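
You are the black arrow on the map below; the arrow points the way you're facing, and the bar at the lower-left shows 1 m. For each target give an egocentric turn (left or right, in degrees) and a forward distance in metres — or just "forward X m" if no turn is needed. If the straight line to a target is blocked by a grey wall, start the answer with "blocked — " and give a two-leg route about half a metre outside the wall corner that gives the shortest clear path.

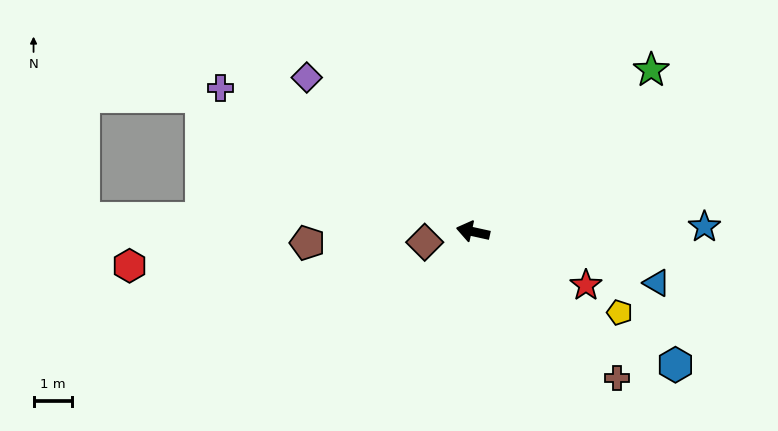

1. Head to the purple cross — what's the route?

turn right 17°, forward 7.6 m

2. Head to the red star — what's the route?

turn left 167°, forward 3.3 m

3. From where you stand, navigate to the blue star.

turn right 166°, forward 6.1 m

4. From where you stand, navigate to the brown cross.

turn left 147°, forward 5.4 m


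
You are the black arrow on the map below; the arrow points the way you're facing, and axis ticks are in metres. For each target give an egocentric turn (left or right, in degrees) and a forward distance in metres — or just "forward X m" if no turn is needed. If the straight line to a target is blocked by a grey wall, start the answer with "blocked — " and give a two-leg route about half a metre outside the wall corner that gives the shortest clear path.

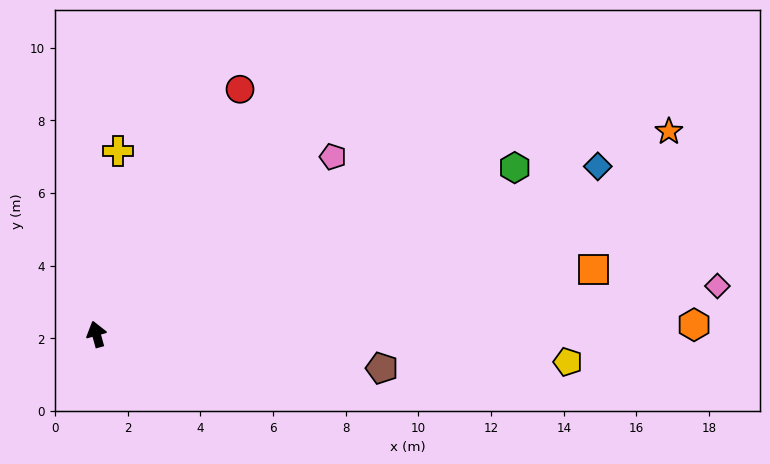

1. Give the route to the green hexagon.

turn right 84°, forward 12.4 m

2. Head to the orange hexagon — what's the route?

turn right 105°, forward 16.5 m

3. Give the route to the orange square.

turn right 98°, forward 13.8 m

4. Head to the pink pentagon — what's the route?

turn right 69°, forward 8.1 m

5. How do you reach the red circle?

turn right 46°, forward 7.8 m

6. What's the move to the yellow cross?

turn right 22°, forward 5.1 m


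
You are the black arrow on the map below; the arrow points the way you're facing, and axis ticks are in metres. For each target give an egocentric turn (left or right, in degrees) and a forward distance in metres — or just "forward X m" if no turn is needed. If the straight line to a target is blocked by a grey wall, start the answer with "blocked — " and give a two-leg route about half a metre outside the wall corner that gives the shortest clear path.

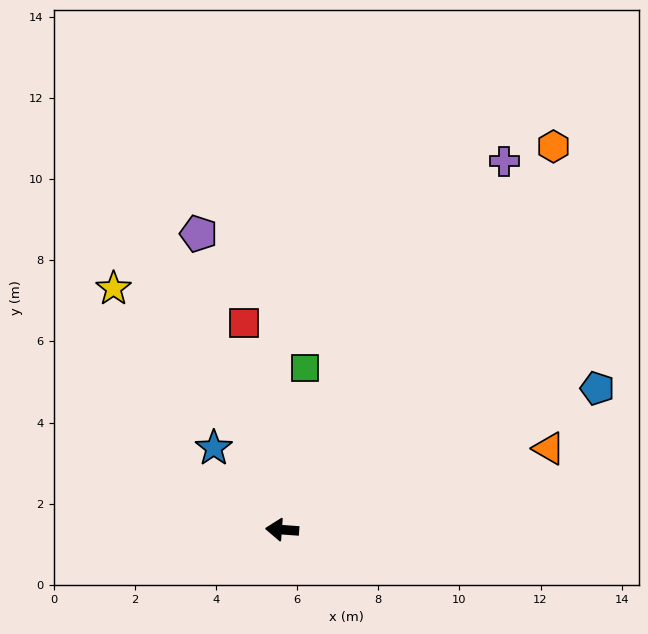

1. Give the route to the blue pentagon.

turn right 152°, forward 8.5 m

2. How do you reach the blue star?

turn right 46°, forward 2.6 m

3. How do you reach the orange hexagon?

turn right 121°, forward 11.6 m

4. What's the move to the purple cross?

turn right 117°, forward 10.6 m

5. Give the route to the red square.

turn right 75°, forward 5.2 m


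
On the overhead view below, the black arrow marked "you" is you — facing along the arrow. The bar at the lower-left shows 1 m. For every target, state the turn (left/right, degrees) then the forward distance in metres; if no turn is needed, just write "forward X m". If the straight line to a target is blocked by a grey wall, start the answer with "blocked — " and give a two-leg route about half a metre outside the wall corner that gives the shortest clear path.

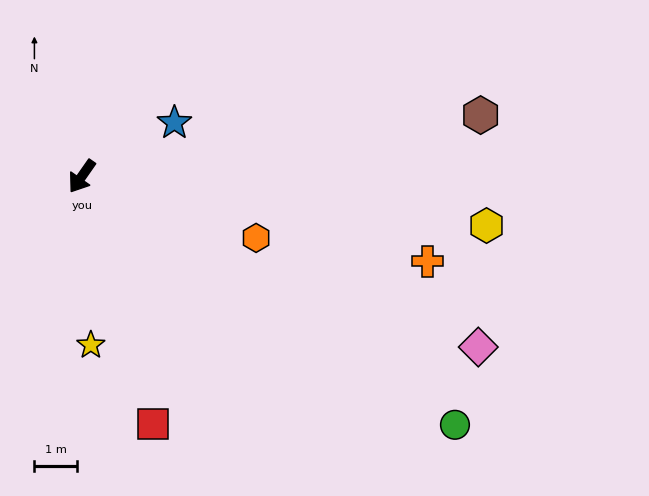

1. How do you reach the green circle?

turn left 91°, forward 10.6 m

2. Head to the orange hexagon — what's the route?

turn left 105°, forward 4.4 m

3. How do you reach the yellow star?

turn left 38°, forward 4.0 m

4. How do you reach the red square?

turn left 51°, forward 6.1 m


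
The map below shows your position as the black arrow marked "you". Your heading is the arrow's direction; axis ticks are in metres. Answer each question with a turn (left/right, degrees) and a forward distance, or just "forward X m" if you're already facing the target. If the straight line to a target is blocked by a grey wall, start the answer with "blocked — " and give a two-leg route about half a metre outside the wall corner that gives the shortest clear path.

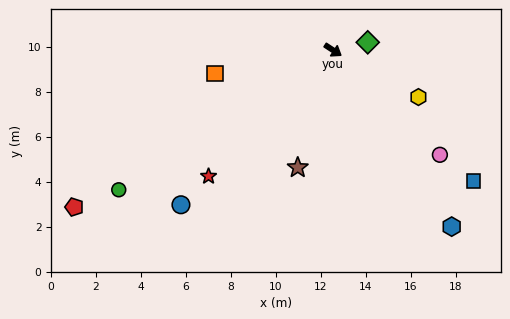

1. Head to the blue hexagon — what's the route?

turn right 23°, forward 9.4 m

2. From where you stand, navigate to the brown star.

turn right 74°, forward 5.4 m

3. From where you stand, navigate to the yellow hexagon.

turn left 4°, forward 4.3 m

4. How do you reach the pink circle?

turn right 11°, forward 6.6 m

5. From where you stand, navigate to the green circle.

turn right 114°, forward 11.4 m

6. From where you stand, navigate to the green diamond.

turn left 46°, forward 1.6 m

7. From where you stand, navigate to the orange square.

turn right 136°, forward 5.4 m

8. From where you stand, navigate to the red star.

turn right 101°, forward 7.9 m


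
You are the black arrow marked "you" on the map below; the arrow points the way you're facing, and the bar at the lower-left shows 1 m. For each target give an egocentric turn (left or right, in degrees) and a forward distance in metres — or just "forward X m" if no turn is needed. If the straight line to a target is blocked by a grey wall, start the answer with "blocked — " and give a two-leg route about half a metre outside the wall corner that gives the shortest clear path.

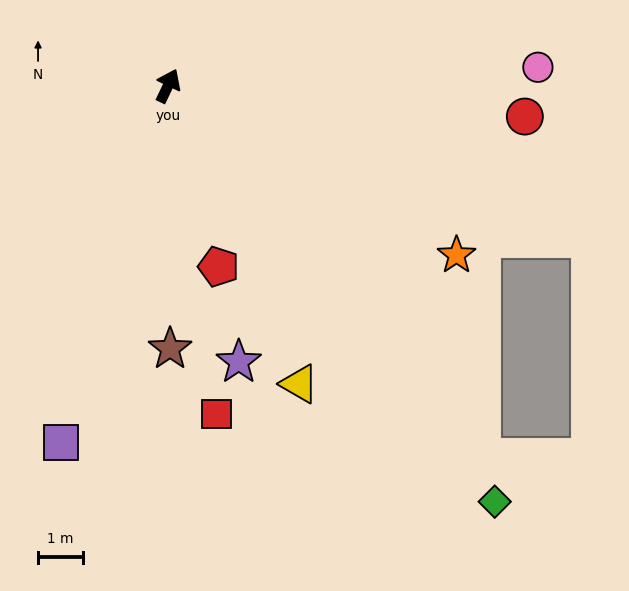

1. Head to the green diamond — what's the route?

turn right 116°, forward 11.7 m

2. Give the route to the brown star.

turn right 154°, forward 5.8 m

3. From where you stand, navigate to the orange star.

turn right 95°, forward 7.4 m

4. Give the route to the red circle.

turn right 69°, forward 7.9 m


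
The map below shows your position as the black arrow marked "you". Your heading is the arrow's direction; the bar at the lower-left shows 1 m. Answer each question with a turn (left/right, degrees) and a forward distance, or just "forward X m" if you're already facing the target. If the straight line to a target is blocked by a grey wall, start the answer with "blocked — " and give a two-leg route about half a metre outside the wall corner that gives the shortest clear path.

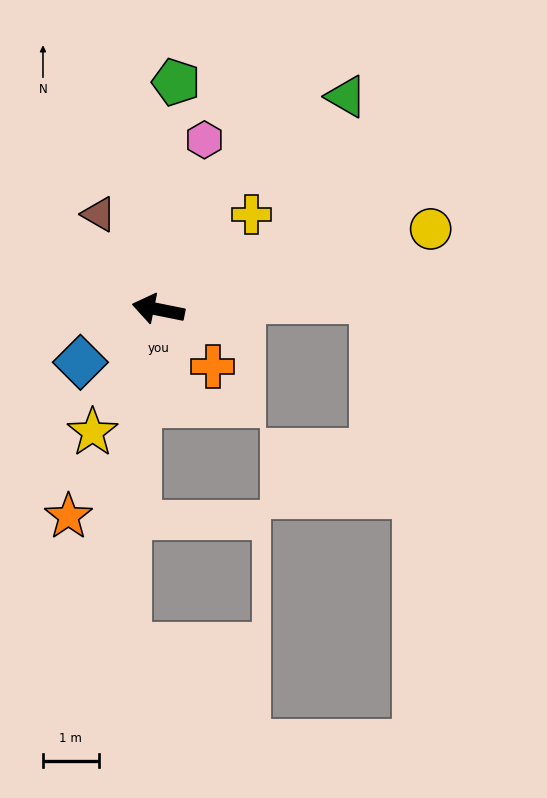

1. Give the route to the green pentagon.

turn right 83°, forward 4.1 m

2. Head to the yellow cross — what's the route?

turn right 123°, forward 2.4 m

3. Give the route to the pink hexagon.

turn right 94°, forward 3.2 m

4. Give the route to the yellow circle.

turn right 152°, forward 5.1 m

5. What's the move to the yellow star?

turn left 73°, forward 2.5 m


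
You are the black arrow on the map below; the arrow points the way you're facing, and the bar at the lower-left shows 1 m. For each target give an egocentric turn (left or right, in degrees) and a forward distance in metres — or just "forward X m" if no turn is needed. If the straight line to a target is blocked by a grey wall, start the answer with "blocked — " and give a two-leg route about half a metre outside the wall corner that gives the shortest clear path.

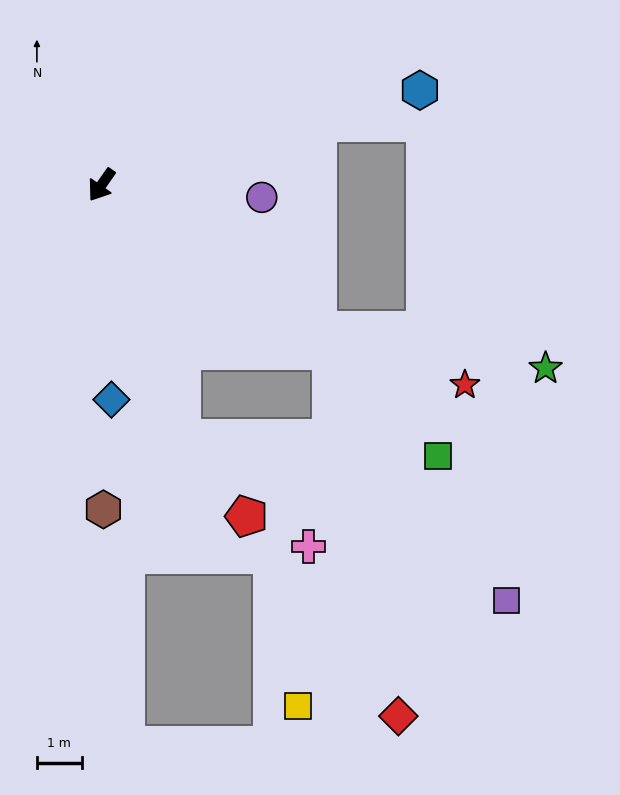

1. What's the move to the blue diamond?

turn left 38°, forward 4.8 m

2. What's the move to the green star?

blocked — turn left 91°, forward 5.8 m, then turn left 24°, forward 5.1 m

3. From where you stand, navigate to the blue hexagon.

turn left 141°, forward 7.4 m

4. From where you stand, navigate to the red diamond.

blocked — turn left 89°, forward 6.3 m, then turn right 44°, forward 8.3 m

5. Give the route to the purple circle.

turn left 120°, forward 3.6 m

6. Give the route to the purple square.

blocked — turn left 89°, forward 6.3 m, then turn right 19°, forward 6.8 m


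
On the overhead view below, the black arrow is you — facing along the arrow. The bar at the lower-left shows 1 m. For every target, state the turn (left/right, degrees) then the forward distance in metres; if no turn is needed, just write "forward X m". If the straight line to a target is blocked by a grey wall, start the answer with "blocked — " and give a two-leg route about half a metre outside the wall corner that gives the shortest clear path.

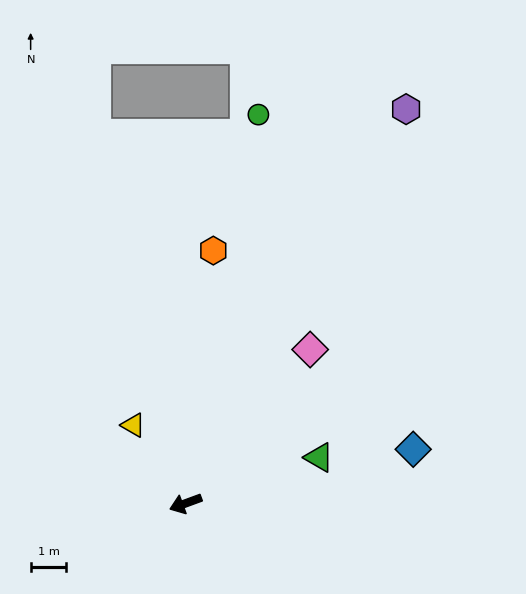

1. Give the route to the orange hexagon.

turn right 116°, forward 7.1 m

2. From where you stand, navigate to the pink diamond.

turn right 149°, forward 5.5 m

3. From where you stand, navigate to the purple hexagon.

turn right 139°, forward 12.6 m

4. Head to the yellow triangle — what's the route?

turn right 76°, forward 2.6 m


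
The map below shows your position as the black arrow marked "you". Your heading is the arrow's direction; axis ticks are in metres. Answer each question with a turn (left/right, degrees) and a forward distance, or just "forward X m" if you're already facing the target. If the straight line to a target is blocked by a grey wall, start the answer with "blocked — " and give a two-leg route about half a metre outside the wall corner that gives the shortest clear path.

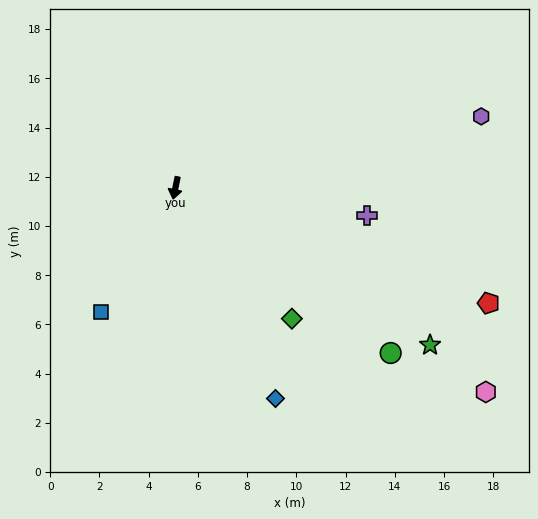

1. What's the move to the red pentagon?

turn left 81°, forward 13.6 m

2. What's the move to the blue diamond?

turn left 37°, forward 9.5 m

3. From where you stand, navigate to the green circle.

turn left 64°, forward 11.0 m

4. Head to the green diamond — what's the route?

turn left 53°, forward 7.1 m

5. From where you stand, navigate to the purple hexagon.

turn left 115°, forward 12.8 m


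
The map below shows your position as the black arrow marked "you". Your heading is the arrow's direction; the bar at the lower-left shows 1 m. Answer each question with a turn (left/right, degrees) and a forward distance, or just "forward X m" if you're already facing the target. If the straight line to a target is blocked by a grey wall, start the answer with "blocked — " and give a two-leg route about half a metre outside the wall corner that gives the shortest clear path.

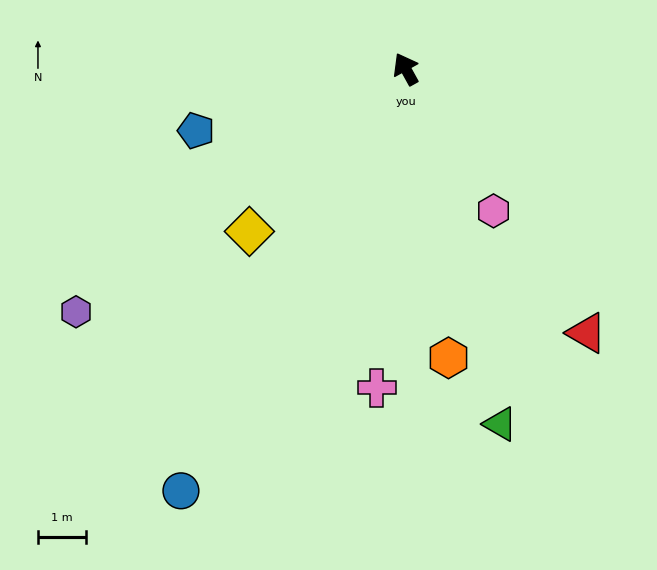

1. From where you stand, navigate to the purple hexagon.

turn left 97°, forward 8.5 m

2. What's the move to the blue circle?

turn left 123°, forward 9.9 m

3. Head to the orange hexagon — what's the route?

turn left 159°, forward 6.1 m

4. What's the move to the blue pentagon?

turn left 77°, forward 4.5 m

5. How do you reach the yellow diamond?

turn left 107°, forward 4.7 m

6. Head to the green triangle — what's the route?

turn left 166°, forward 7.6 m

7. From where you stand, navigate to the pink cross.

turn left 146°, forward 6.6 m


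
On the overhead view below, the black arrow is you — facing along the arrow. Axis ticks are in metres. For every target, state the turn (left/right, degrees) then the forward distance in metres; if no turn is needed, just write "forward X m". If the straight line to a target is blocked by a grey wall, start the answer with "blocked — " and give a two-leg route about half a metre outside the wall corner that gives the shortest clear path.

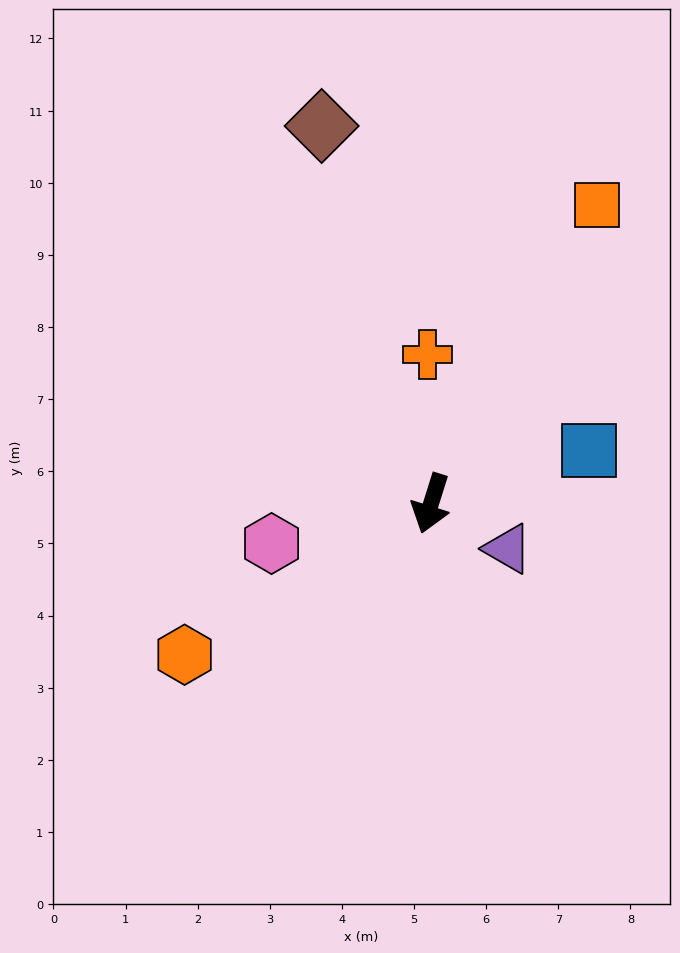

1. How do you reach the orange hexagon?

turn right 41°, forward 4.0 m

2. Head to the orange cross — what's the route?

turn right 161°, forward 2.1 m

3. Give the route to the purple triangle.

turn left 77°, forward 1.2 m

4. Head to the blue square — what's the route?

turn left 126°, forward 2.3 m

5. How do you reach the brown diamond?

turn right 146°, forward 5.4 m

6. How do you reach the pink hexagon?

turn right 59°, forward 2.3 m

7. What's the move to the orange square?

turn left 168°, forward 4.7 m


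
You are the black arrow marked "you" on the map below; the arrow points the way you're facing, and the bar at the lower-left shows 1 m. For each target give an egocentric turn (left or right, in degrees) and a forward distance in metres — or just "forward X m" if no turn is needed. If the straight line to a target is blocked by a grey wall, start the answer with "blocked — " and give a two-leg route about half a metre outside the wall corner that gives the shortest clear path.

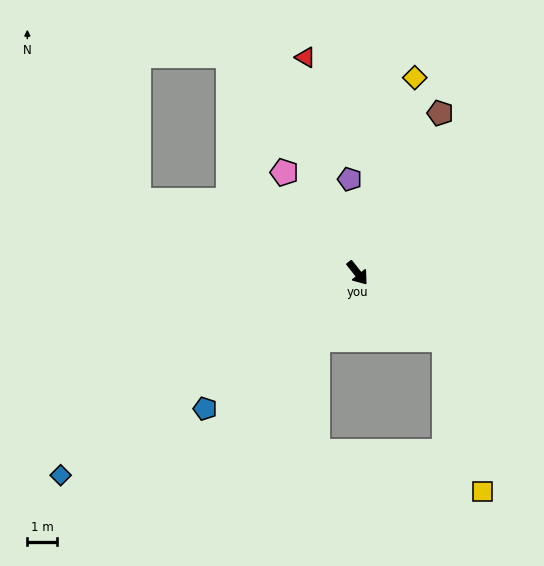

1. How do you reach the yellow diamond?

turn left 125°, forward 6.8 m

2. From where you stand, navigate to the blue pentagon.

turn right 87°, forward 6.8 m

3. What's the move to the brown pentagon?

turn left 114°, forward 6.0 m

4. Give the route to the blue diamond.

turn right 94°, forward 12.0 m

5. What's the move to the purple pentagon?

turn left 146°, forward 3.2 m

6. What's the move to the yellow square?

blocked — turn left 14°, forward 3.7 m, then turn right 38°, forward 5.2 m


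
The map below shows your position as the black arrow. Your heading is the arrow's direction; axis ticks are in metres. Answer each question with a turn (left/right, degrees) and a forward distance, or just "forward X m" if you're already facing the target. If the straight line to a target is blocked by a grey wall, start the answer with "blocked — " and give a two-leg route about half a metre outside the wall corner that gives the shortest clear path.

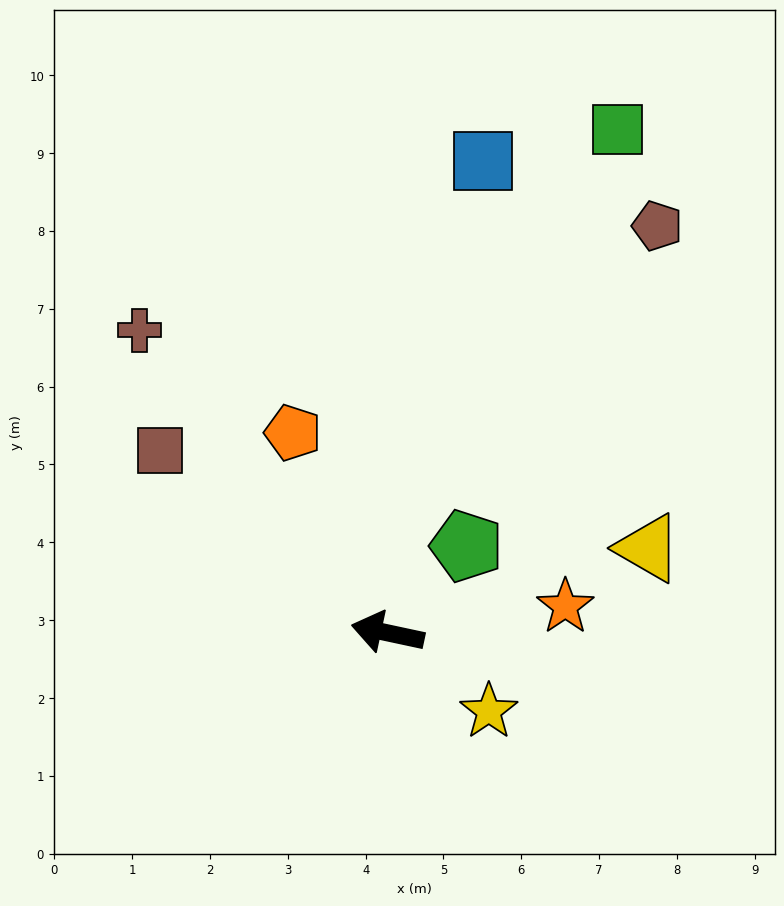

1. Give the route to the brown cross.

turn right 39°, forward 5.0 m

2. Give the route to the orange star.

turn right 159°, forward 2.3 m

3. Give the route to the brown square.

turn right 27°, forward 3.7 m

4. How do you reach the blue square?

turn right 89°, forward 6.2 m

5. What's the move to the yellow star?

turn left 154°, forward 1.6 m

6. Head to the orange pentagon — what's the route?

turn right 53°, forward 2.8 m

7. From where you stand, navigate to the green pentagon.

turn right 120°, forward 1.5 m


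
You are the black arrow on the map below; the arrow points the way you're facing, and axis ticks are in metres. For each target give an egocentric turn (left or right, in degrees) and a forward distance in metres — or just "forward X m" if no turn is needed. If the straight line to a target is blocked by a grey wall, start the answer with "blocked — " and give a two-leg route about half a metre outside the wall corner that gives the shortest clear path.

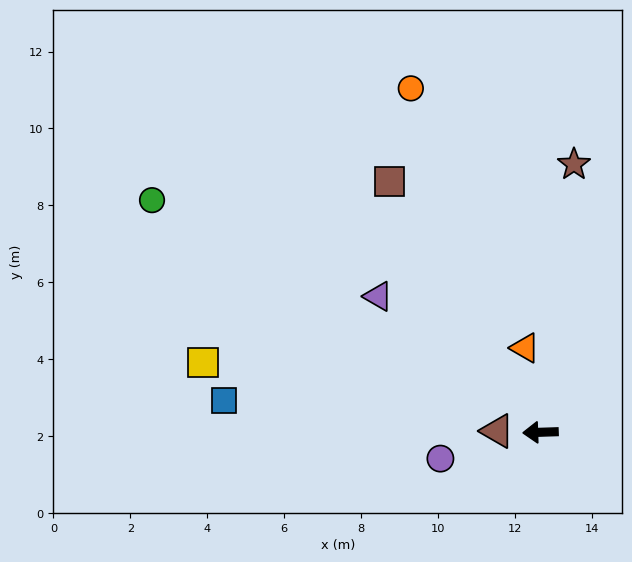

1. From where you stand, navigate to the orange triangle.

turn right 81°, forward 2.2 m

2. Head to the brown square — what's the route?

turn right 61°, forward 7.6 m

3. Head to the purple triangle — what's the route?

turn right 42°, forward 5.5 m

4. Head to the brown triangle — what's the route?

turn right 4°, forward 1.1 m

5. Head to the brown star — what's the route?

turn right 99°, forward 7.0 m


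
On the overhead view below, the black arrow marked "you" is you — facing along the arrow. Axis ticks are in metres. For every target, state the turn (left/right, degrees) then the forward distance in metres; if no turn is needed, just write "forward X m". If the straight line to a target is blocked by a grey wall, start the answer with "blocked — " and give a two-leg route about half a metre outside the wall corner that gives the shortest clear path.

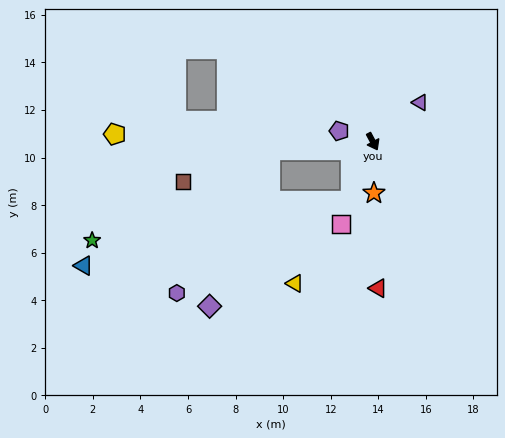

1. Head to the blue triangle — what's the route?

blocked — turn right 49°, forward 2.6 m, then turn right 55°, forward 11.6 m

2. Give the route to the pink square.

turn right 49°, forward 3.7 m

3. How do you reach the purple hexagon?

blocked — turn right 49°, forward 2.6 m, then turn right 41°, forward 8.3 m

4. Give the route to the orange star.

turn right 27°, forward 2.2 m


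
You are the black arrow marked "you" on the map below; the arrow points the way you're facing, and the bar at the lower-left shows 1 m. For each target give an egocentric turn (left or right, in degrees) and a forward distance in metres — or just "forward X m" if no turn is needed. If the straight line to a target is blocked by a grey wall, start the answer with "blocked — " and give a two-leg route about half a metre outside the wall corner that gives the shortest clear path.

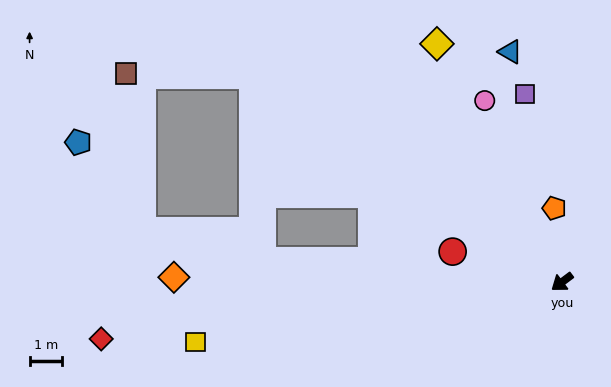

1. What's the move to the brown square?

blocked — turn right 71°, forward 11.4 m, then turn left 33°, forward 3.9 m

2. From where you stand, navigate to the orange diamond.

turn right 38°, forward 11.9 m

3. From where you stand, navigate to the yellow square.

turn right 28°, forward 11.4 m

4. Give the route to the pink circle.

turn right 104°, forward 6.1 m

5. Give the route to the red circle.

turn right 52°, forward 3.5 m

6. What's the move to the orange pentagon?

turn right 121°, forward 2.3 m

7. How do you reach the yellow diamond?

turn right 99°, forward 8.3 m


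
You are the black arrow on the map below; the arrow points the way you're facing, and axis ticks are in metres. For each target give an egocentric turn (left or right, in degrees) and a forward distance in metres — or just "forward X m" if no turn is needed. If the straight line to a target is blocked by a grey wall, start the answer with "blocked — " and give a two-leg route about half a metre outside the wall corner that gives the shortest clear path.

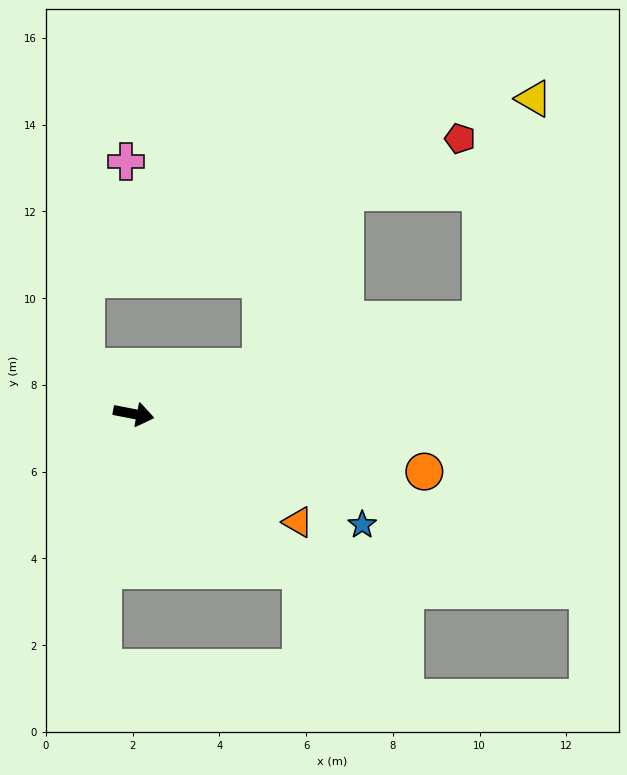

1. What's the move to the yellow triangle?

blocked — turn left 26°, forward 8.3 m, then turn left 61°, forward 5.2 m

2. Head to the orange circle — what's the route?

forward 6.8 m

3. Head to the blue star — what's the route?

turn right 15°, forward 5.9 m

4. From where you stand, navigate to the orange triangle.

turn right 22°, forward 4.5 m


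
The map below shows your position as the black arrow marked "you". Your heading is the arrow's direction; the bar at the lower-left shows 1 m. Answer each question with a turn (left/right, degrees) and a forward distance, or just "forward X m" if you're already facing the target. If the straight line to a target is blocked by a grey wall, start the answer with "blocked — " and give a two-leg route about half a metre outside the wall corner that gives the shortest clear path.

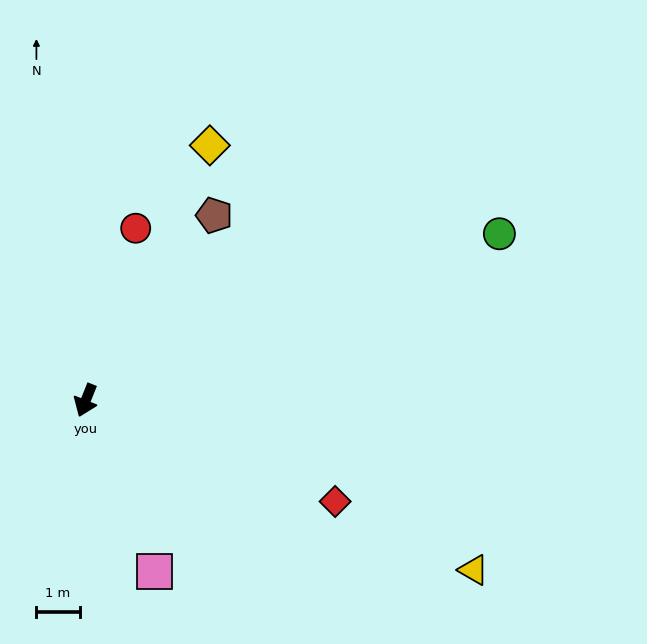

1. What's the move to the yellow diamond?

turn left 176°, forward 6.5 m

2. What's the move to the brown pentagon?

turn left 167°, forward 5.2 m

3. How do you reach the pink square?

turn left 44°, forward 4.3 m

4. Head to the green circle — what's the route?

turn left 134°, forward 10.3 m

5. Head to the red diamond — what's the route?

turn left 90°, forward 6.2 m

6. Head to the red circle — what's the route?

turn right 174°, forward 4.1 m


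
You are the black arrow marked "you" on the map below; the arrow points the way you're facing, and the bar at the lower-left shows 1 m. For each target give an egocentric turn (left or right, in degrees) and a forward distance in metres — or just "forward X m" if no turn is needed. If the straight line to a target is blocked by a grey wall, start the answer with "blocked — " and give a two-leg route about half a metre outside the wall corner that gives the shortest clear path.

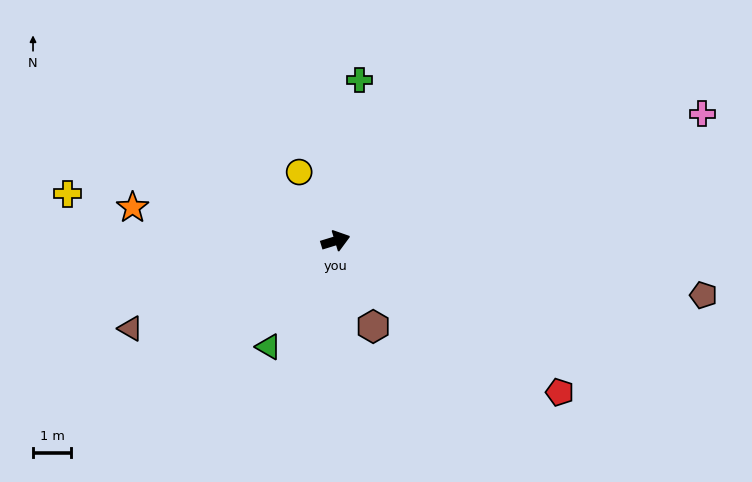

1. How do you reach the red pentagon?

turn right 51°, forward 7.1 m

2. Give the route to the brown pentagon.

turn right 25°, forward 9.8 m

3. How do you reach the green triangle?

turn right 139°, forward 3.3 m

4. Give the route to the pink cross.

turn left 2°, forward 10.2 m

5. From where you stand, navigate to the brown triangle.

turn right 174°, forward 5.9 m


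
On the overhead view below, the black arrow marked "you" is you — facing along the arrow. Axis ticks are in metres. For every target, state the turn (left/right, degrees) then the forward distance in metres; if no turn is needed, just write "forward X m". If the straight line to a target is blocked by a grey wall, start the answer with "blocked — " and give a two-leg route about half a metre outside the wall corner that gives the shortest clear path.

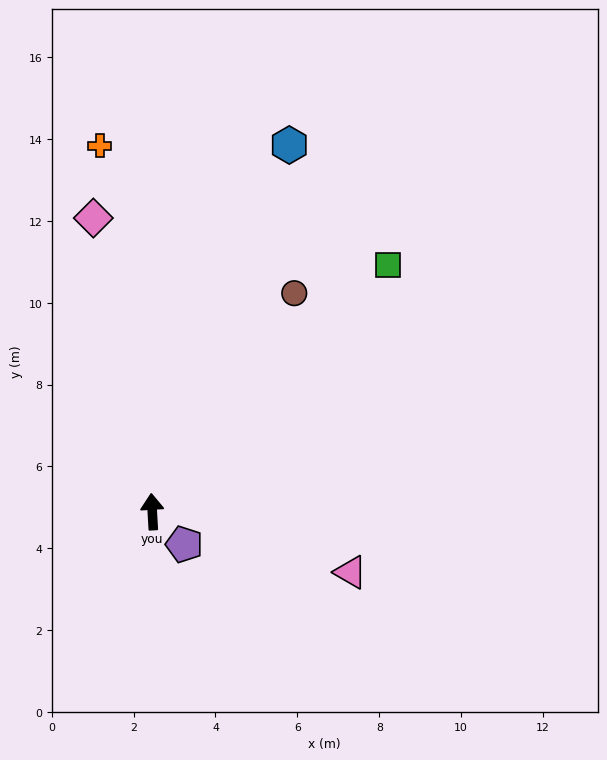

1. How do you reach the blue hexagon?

turn right 24°, forward 9.6 m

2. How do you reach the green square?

turn right 47°, forward 8.3 m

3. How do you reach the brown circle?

turn right 36°, forward 6.4 m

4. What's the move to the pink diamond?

turn left 8°, forward 7.3 m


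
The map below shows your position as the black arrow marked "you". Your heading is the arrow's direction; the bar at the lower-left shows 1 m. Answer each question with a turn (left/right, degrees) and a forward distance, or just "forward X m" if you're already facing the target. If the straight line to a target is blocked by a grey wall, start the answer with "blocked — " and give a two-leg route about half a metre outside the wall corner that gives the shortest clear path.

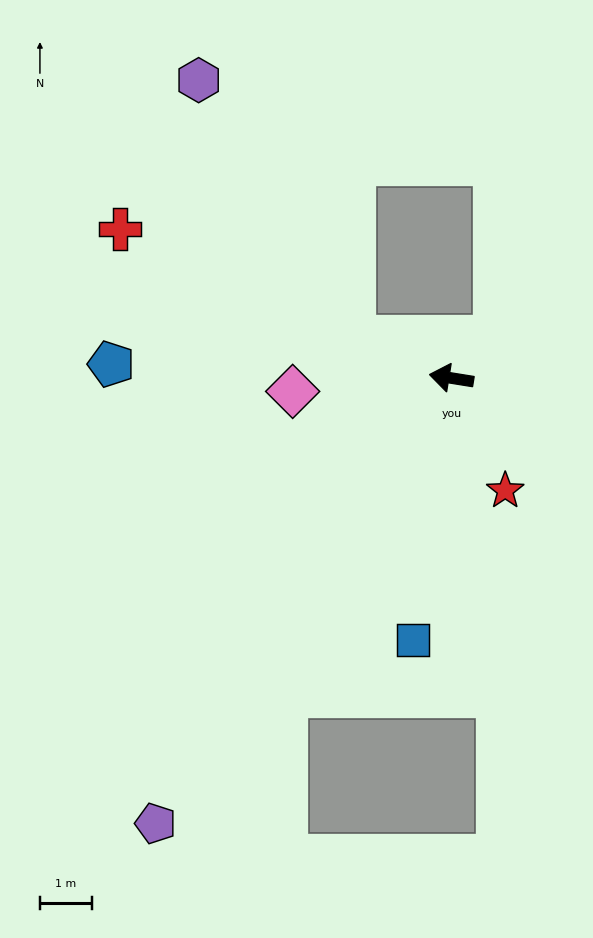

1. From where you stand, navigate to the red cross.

turn right 15°, forward 7.0 m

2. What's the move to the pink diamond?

turn left 14°, forward 3.1 m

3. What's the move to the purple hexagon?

blocked — turn right 13°, forward 2.0 m, then turn right 37°, forward 5.8 m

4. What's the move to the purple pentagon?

turn left 66°, forward 10.3 m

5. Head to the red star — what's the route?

turn left 125°, forward 2.4 m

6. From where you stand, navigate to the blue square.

turn left 91°, forward 5.1 m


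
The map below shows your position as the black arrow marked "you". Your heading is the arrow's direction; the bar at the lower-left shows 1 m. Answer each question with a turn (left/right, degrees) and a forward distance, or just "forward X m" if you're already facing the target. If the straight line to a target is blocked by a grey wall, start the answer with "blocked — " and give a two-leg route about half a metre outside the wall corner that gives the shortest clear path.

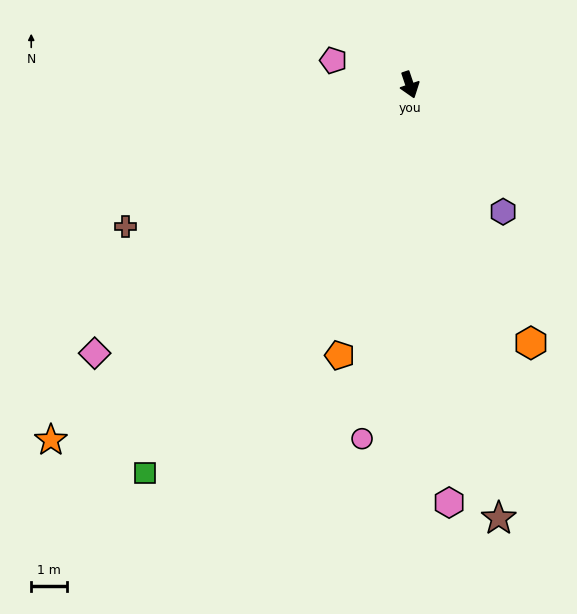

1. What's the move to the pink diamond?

turn right 68°, forward 11.6 m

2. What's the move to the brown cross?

turn right 82°, forward 8.9 m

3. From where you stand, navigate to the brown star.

turn right 7°, forward 12.4 m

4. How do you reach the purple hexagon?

turn left 18°, forward 4.4 m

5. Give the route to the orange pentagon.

turn right 33°, forward 7.9 m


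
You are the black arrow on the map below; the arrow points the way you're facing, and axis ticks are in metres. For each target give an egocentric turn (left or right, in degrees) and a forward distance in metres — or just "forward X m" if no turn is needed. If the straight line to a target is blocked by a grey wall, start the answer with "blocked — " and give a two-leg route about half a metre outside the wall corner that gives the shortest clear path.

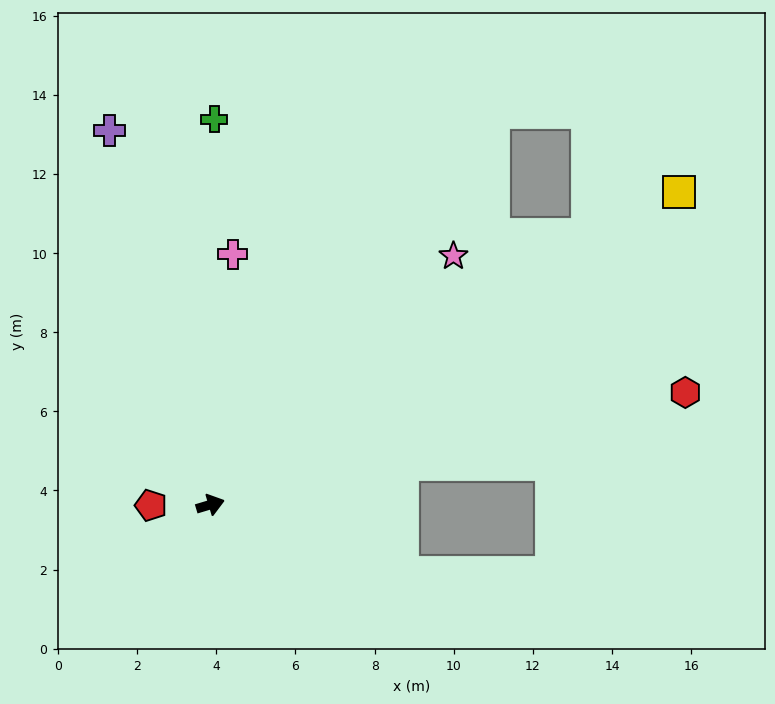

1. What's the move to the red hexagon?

turn right 3°, forward 12.3 m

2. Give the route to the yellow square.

turn left 17°, forward 14.2 m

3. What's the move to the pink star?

turn left 29°, forward 8.8 m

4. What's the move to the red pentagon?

turn left 164°, forward 1.5 m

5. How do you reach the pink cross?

turn left 68°, forward 6.4 m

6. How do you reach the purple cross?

turn left 88°, forward 9.8 m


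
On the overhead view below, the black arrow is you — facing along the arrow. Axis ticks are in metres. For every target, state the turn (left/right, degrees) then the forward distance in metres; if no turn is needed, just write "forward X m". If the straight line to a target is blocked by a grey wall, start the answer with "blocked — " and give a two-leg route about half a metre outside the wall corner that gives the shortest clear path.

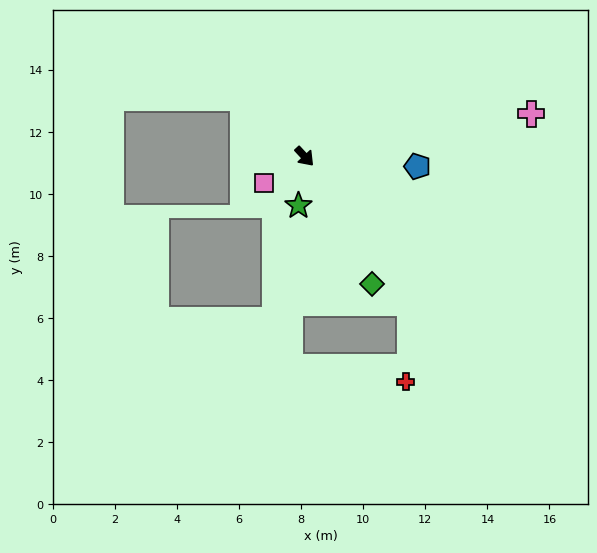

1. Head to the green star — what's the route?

turn right 50°, forward 1.6 m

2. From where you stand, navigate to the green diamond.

turn right 15°, forward 4.6 m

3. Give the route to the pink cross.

turn left 58°, forward 7.4 m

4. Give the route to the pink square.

turn right 100°, forward 1.6 m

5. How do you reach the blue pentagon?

turn left 42°, forward 3.6 m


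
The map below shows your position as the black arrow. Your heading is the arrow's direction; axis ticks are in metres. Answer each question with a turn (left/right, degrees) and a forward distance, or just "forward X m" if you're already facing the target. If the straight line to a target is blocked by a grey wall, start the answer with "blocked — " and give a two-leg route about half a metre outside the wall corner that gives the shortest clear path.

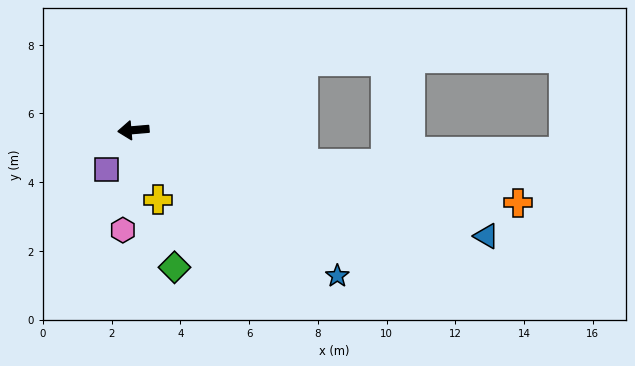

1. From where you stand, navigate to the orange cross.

turn left 164°, forward 11.4 m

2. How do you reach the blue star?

turn left 140°, forward 7.3 m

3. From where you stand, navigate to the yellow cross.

turn left 105°, forward 2.1 m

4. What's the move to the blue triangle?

turn left 158°, forward 10.7 m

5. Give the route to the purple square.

turn left 51°, forward 1.4 m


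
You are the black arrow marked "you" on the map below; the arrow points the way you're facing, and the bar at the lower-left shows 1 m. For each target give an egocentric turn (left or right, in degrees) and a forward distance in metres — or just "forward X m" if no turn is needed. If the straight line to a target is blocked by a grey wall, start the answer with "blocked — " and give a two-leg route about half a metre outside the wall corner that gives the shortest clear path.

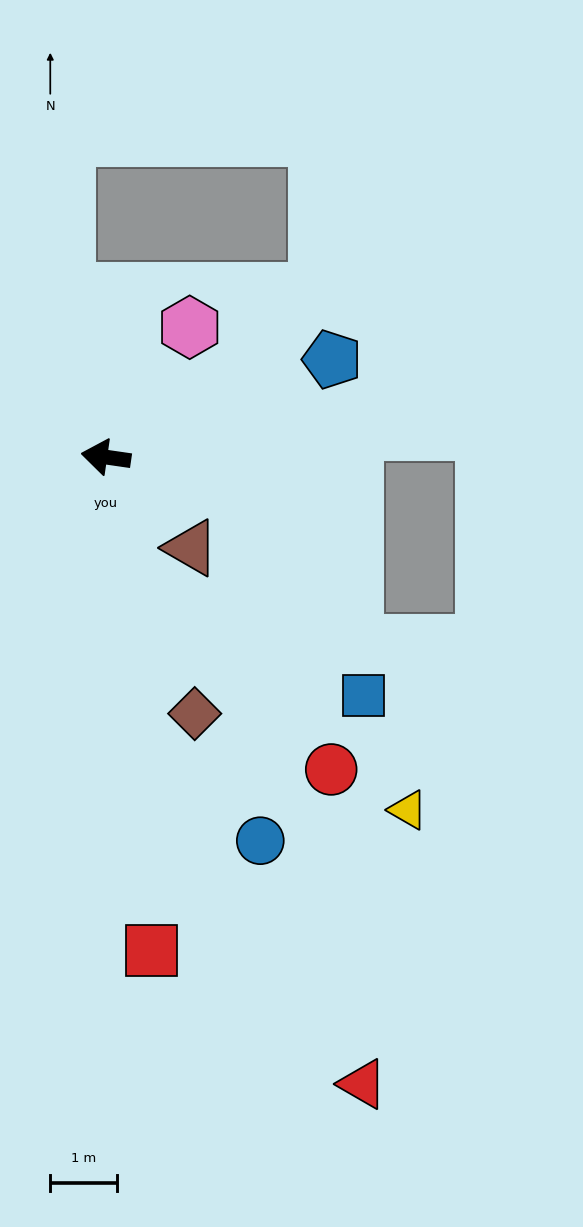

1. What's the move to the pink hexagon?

turn right 115°, forward 2.3 m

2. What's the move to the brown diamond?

turn left 117°, forward 4.1 m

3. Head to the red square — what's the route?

turn left 103°, forward 7.5 m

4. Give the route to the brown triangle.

turn left 141°, forward 1.9 m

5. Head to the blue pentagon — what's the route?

turn right 148°, forward 3.7 m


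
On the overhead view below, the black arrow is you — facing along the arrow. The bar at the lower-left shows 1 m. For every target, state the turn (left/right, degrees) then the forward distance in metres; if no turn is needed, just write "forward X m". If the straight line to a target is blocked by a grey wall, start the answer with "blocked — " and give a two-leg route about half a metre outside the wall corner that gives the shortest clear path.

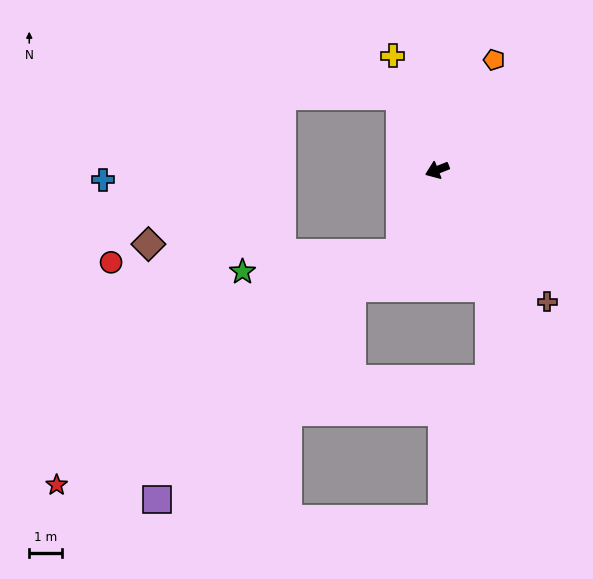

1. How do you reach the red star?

blocked — turn left 44°, forward 2.8 m, then turn right 31°, forward 12.7 m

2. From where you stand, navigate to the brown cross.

turn left 108°, forward 5.2 m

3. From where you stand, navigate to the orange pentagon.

turn right 139°, forward 3.8 m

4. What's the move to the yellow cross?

turn right 90°, forward 3.7 m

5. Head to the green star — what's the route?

blocked — turn left 44°, forward 2.8 m, then turn right 58°, forward 4.8 m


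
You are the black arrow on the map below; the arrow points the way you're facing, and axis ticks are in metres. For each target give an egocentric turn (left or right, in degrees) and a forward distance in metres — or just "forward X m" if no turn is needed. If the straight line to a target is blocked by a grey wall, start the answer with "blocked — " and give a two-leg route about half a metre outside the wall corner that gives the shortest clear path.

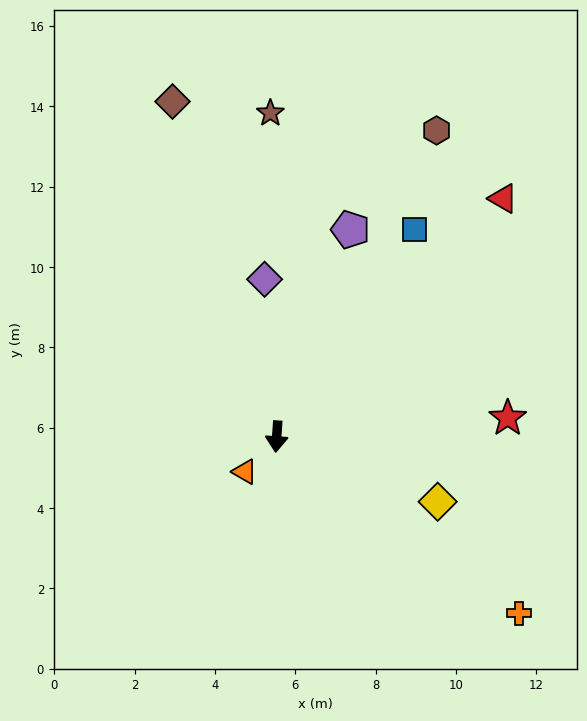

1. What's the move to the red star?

turn left 99°, forward 5.8 m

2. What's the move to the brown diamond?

turn right 159°, forward 8.7 m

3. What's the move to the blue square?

turn left 150°, forward 6.2 m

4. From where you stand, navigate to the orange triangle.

turn right 38°, forward 1.2 m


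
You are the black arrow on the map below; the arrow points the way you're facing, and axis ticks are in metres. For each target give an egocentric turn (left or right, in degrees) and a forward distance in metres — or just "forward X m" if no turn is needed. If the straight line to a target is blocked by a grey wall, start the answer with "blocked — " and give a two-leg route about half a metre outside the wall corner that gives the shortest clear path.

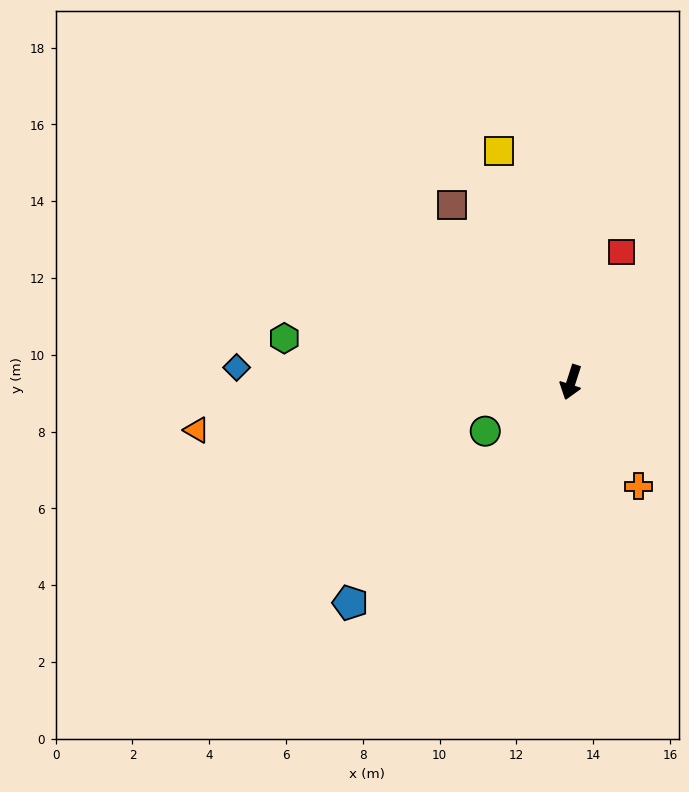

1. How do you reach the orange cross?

turn left 51°, forward 3.2 m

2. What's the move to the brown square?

turn right 128°, forward 5.6 m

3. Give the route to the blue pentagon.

turn right 27°, forward 8.1 m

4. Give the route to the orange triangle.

turn right 65°, forward 9.8 m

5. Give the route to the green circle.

turn right 42°, forward 2.6 m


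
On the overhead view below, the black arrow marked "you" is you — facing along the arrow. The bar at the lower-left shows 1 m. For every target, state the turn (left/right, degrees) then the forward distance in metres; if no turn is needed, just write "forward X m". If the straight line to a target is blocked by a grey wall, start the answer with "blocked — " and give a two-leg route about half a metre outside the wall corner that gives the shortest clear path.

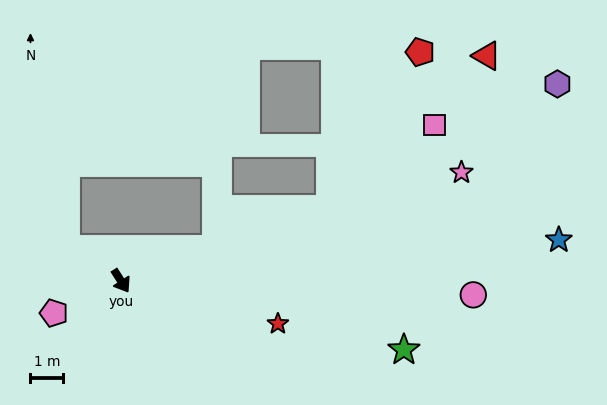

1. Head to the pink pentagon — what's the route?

turn right 97°, forward 2.3 m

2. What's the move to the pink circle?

turn left 55°, forward 10.8 m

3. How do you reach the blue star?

turn left 63°, forward 13.5 m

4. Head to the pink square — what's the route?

blocked — turn left 77°, forward 6.8 m, then turn left 19°, forward 4.1 m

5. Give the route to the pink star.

turn left 75°, forward 10.9 m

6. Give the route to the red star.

turn left 42°, forward 5.0 m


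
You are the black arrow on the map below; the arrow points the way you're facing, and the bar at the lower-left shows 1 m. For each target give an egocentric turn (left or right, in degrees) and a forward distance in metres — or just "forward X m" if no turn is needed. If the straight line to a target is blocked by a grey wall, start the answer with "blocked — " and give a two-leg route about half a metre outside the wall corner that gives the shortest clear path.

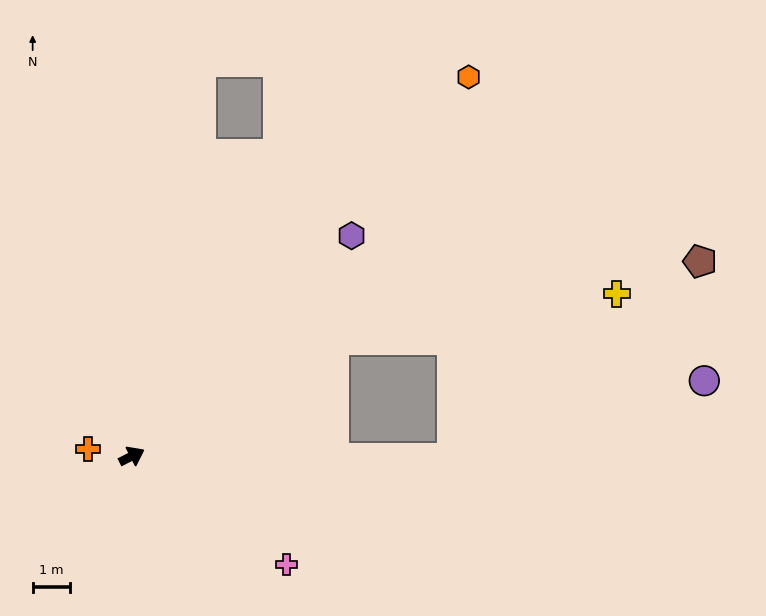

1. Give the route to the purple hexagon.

turn left 18°, forward 8.3 m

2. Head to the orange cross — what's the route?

turn left 144°, forward 1.2 m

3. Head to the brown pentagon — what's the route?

blocked — turn right 27°, forward 8.6 m, then turn left 39°, forward 8.5 m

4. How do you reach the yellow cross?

blocked — turn left 3°, forward 6.2 m, then turn right 21°, forward 7.7 m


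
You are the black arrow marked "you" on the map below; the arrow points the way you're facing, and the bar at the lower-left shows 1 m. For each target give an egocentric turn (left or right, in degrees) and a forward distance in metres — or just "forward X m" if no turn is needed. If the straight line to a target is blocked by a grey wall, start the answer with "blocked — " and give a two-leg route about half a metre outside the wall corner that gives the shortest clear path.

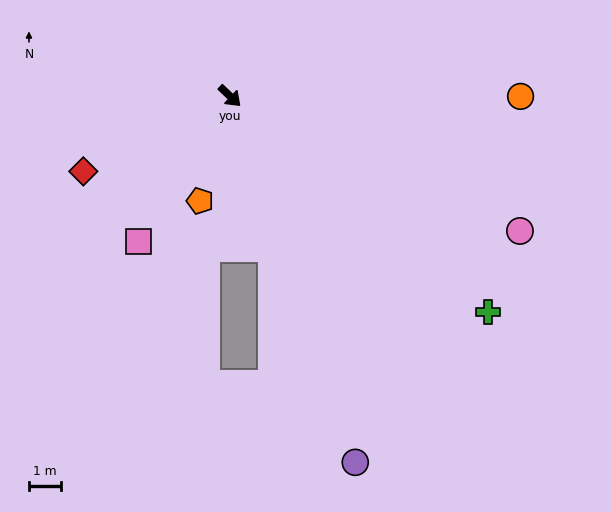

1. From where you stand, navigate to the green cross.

turn left 4°, forward 10.5 m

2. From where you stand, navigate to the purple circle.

turn right 27°, forward 12.1 m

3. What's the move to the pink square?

turn right 78°, forward 5.4 m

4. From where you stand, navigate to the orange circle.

turn left 44°, forward 9.1 m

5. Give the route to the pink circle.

turn left 19°, forward 10.0 m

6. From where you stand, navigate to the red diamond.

turn right 109°, forward 5.2 m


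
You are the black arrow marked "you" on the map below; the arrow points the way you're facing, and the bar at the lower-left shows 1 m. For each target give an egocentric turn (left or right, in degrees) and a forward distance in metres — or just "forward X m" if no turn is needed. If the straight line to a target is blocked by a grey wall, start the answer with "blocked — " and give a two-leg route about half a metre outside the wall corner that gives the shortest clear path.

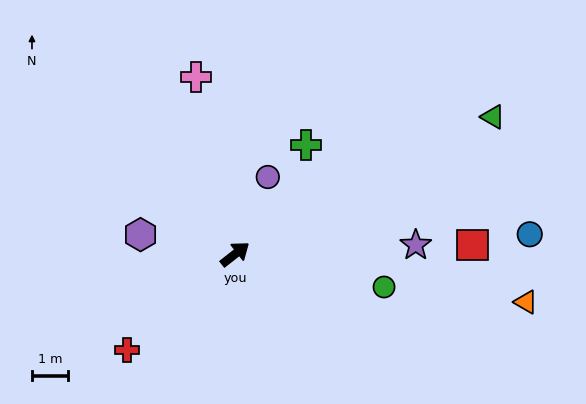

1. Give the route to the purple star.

turn right 35°, forward 5.0 m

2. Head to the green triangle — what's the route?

turn right 10°, forward 8.0 m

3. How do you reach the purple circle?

turn left 29°, forward 2.3 m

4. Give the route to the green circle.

turn right 51°, forward 4.2 m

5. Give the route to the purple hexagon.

turn left 130°, forward 2.7 m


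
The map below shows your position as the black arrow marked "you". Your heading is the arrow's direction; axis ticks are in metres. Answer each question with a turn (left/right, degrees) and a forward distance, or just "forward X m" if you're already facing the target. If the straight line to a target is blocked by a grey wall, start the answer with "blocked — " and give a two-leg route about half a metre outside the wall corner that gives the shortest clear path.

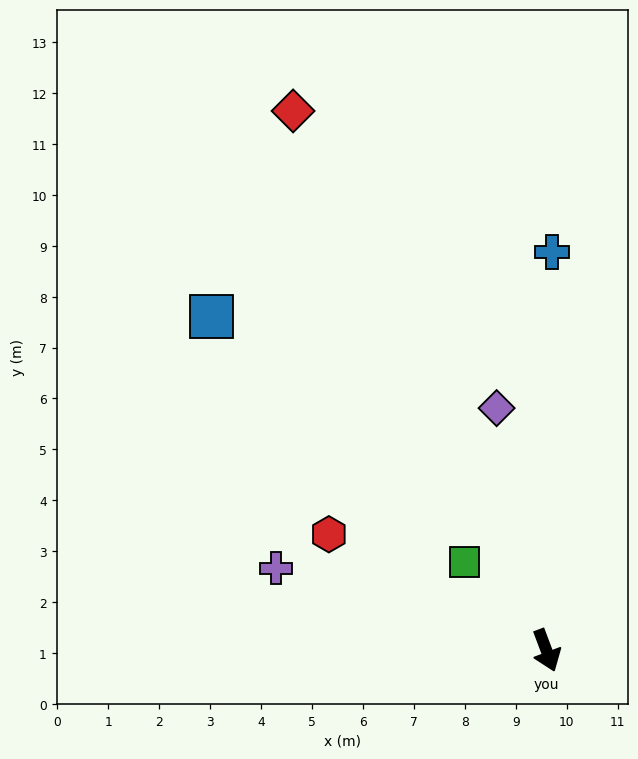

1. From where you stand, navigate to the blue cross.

turn left 159°, forward 7.8 m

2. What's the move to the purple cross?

turn right 128°, forward 5.6 m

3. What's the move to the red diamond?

turn right 175°, forward 11.7 m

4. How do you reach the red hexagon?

turn right 139°, forward 4.8 m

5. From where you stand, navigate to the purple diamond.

turn left 171°, forward 4.9 m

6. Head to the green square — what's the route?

turn right 158°, forward 2.4 m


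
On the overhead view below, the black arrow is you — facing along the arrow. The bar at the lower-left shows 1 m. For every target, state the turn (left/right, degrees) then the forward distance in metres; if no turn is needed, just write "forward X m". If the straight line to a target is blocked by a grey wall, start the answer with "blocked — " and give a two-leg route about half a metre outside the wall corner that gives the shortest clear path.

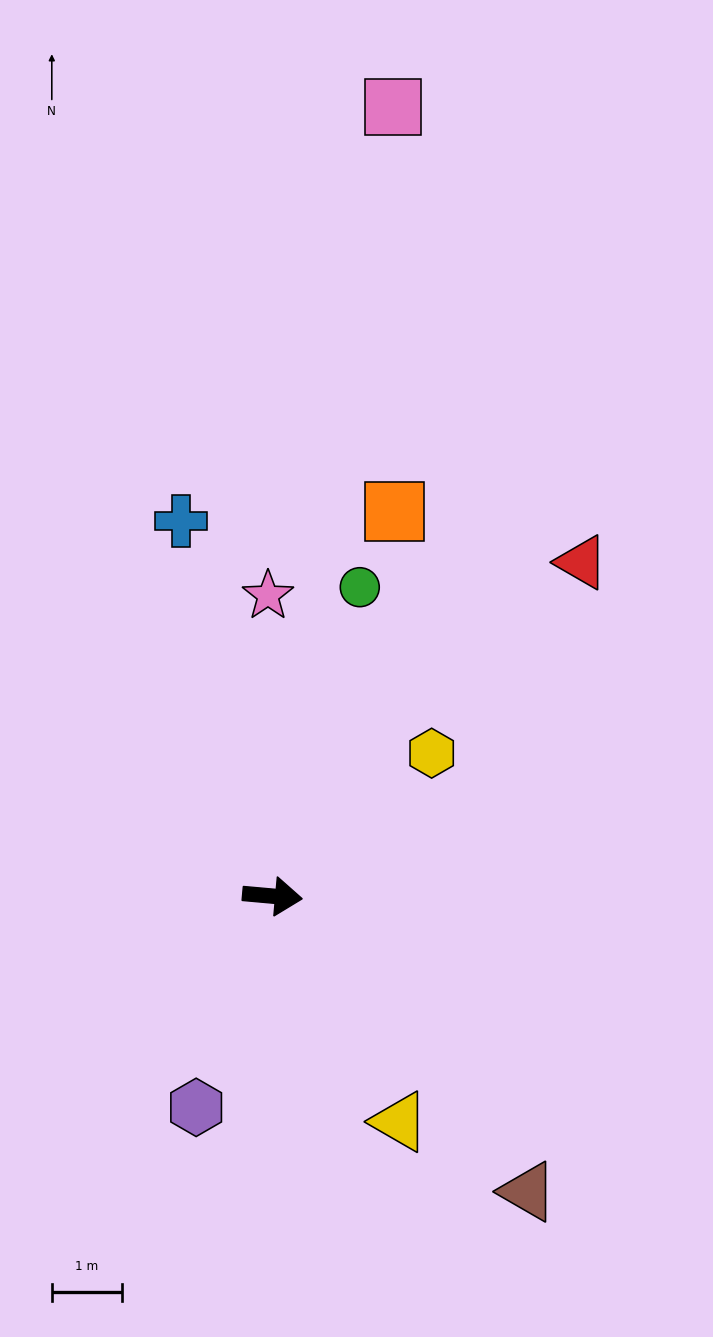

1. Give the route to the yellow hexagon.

turn left 47°, forward 3.0 m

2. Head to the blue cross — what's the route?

turn left 109°, forward 5.5 m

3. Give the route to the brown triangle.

turn right 44°, forward 5.5 m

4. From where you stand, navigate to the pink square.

turn left 86°, forward 11.3 m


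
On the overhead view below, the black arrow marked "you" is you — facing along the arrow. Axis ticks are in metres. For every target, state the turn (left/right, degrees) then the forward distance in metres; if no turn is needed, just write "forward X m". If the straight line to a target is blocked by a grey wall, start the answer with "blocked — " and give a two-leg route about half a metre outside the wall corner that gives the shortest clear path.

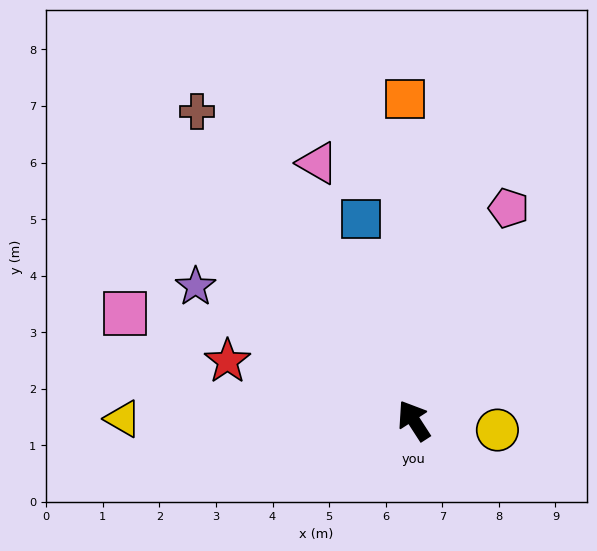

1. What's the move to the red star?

turn left 39°, forward 3.5 m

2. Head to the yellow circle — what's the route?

turn right 129°, forward 1.5 m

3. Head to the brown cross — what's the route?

turn left 2°, forward 6.7 m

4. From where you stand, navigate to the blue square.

turn right 18°, forward 3.7 m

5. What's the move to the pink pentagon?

turn right 57°, forward 4.1 m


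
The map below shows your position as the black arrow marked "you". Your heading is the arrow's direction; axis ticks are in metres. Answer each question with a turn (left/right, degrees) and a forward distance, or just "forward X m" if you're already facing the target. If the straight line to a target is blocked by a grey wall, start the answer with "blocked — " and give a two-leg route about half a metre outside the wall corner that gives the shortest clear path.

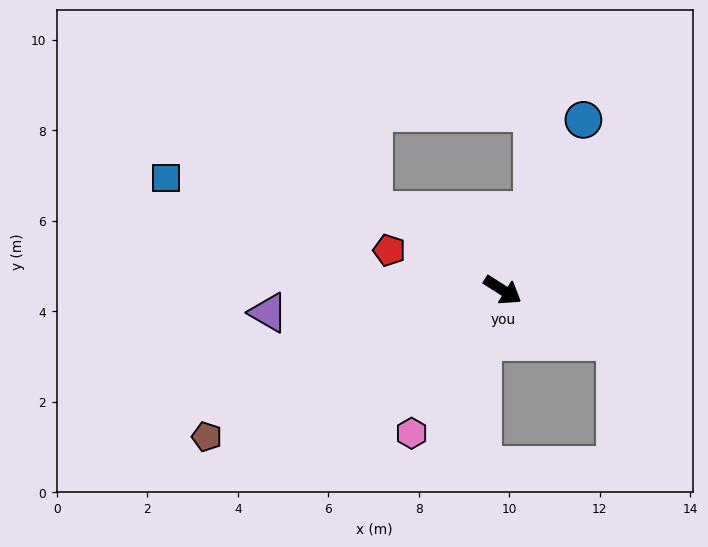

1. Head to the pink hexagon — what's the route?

turn right 90°, forward 3.8 m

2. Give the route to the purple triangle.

turn right 142°, forward 5.2 m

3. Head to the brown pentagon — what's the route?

turn right 121°, forward 7.3 m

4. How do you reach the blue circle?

turn left 97°, forward 4.2 m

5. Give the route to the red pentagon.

turn right 167°, forward 2.7 m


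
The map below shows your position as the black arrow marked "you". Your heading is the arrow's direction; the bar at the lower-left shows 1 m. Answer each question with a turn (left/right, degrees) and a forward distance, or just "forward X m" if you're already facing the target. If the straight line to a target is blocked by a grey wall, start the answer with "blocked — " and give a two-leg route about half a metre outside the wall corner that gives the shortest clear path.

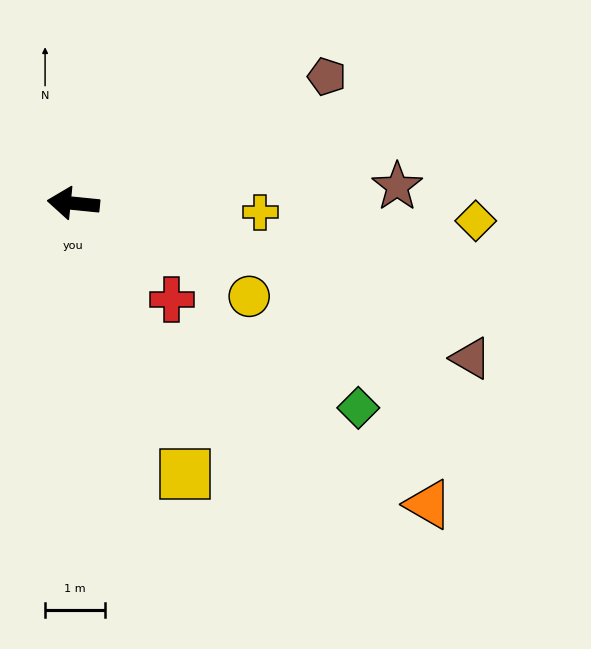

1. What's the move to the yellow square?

turn left 118°, forward 4.9 m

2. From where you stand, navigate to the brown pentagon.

turn right 148°, forward 4.7 m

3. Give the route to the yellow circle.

turn left 158°, forward 3.3 m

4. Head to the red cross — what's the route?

turn left 141°, forward 2.3 m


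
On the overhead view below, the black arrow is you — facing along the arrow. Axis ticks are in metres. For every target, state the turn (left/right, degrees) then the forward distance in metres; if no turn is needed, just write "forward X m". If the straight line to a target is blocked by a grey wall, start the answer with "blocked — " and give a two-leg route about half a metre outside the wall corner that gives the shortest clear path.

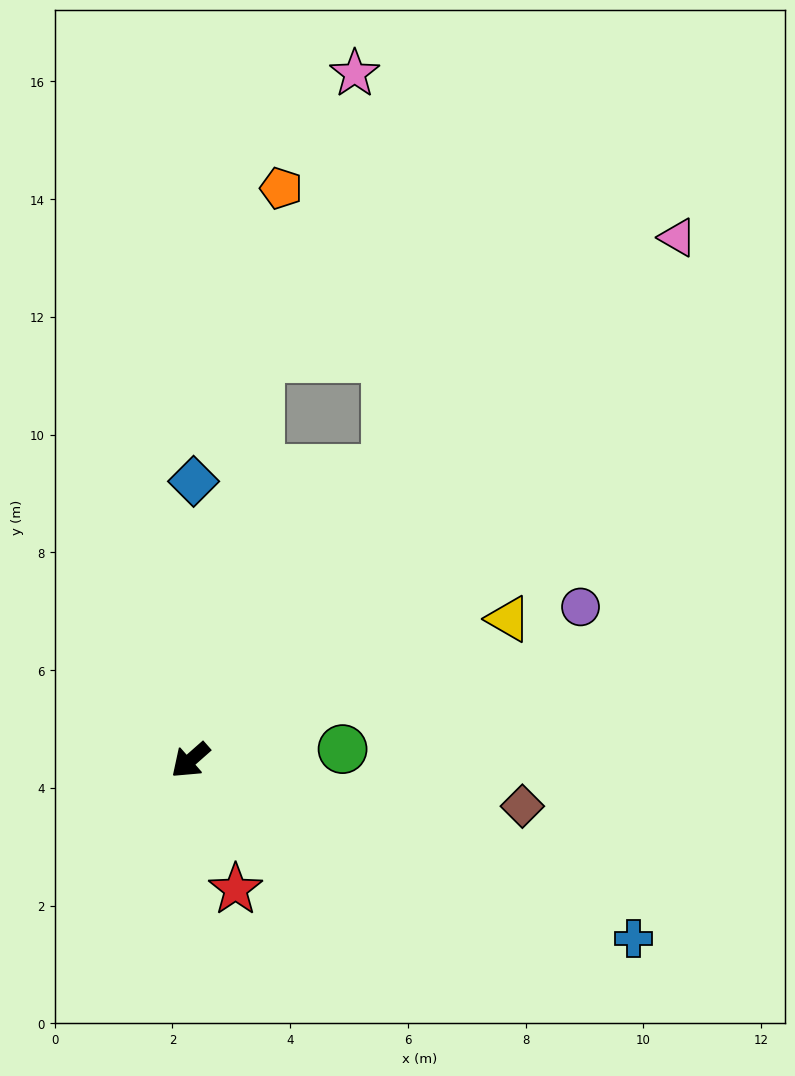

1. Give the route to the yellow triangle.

turn left 163°, forward 5.9 m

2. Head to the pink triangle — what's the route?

turn right 174°, forward 12.1 m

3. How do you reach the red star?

turn left 68°, forward 2.3 m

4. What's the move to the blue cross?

turn left 117°, forward 8.1 m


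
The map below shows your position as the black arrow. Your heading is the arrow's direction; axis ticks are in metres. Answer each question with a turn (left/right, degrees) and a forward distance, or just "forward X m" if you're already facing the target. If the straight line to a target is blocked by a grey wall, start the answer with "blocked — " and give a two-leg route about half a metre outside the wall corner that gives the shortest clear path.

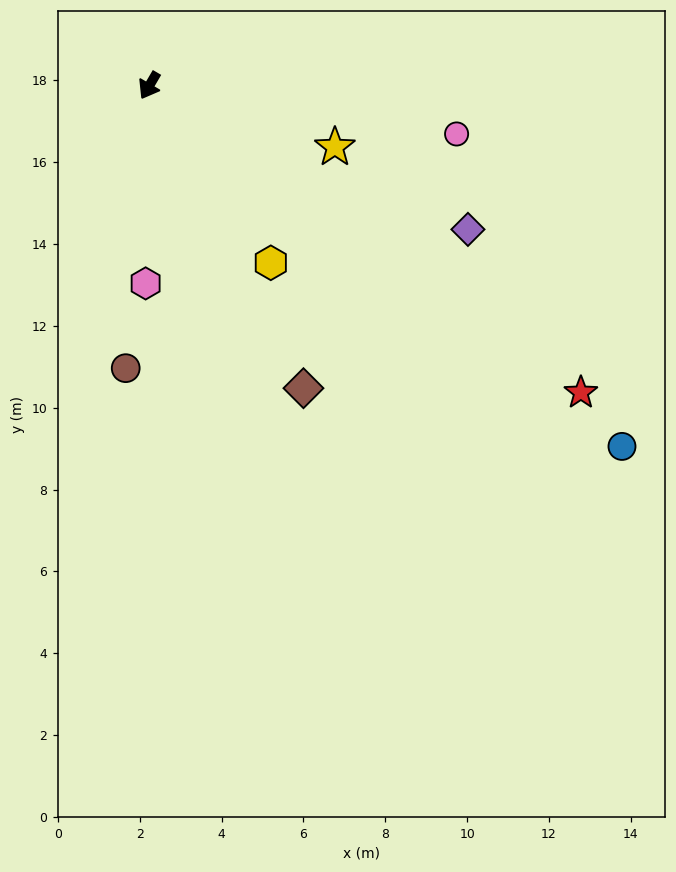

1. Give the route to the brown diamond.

turn left 57°, forward 8.3 m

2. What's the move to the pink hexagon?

turn left 29°, forward 4.8 m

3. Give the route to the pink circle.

turn left 111°, forward 7.6 m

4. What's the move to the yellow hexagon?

turn left 65°, forward 5.2 m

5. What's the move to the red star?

turn left 85°, forward 12.9 m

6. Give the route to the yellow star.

turn left 102°, forward 4.8 m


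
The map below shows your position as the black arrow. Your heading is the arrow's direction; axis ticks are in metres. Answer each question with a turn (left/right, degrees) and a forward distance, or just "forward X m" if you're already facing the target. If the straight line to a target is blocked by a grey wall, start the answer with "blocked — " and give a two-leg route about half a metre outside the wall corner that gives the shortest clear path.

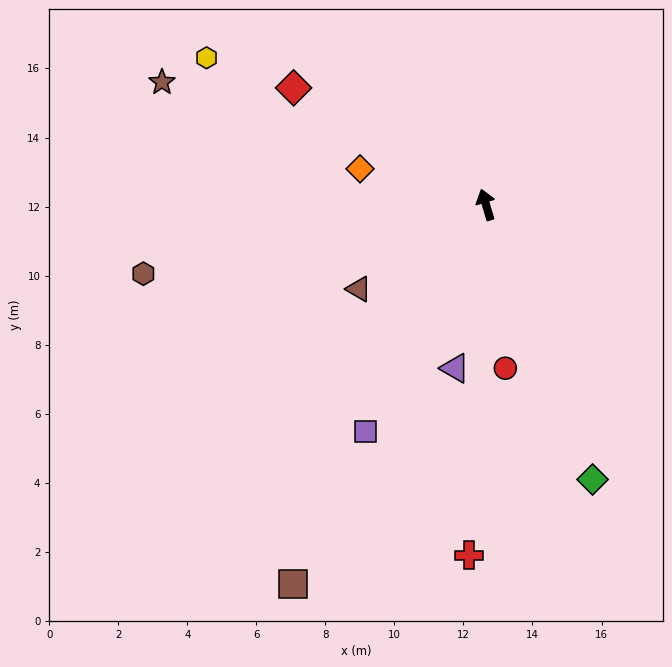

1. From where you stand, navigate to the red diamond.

turn left 42°, forward 6.5 m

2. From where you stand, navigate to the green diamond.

turn right 176°, forward 8.5 m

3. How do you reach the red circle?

turn left 170°, forward 4.8 m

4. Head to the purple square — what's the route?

turn left 135°, forward 7.4 m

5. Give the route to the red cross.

turn left 161°, forward 10.2 m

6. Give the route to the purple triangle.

turn left 153°, forward 4.8 m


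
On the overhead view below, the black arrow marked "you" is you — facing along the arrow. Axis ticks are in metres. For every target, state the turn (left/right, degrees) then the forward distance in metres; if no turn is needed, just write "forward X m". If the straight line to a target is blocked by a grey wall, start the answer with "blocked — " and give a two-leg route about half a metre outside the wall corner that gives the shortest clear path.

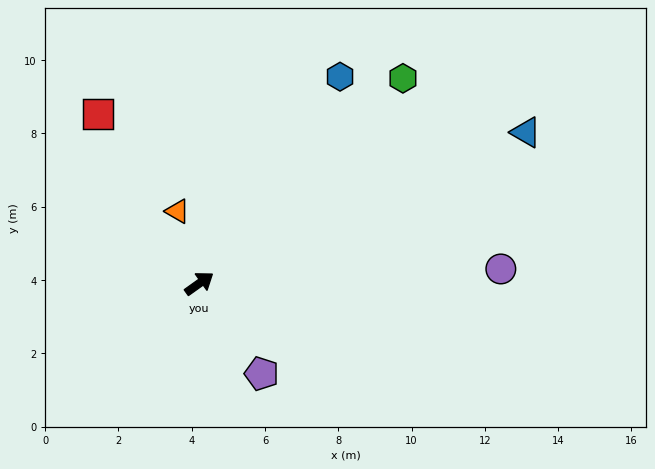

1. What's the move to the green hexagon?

turn left 10°, forward 7.9 m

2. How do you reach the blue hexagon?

turn left 20°, forward 6.8 m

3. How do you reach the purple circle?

turn right 33°, forward 8.2 m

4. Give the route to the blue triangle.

turn right 11°, forward 9.8 m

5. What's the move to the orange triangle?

turn left 71°, forward 2.1 m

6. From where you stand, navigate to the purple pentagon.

turn right 91°, forward 3.0 m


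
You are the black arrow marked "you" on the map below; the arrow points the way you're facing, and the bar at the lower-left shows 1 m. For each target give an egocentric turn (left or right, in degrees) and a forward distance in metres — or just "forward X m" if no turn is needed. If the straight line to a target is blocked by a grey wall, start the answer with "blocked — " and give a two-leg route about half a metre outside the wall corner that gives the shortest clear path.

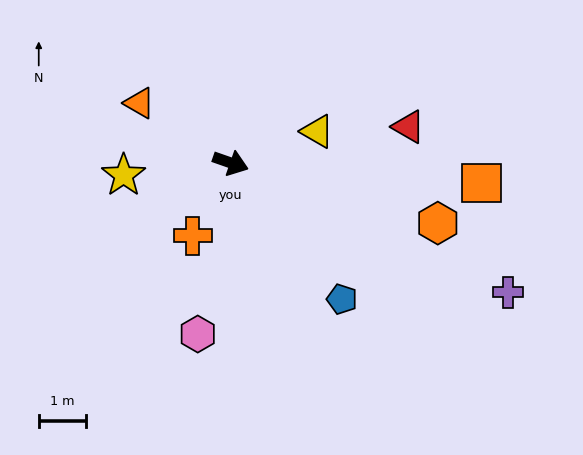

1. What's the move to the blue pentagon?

turn right 32°, forward 3.7 m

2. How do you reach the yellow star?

turn right 154°, forward 2.3 m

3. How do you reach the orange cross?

turn right 98°, forward 1.7 m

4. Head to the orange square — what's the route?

turn left 15°, forward 5.3 m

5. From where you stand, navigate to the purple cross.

turn right 6°, forward 6.4 m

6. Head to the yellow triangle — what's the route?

turn left 39°, forward 1.9 m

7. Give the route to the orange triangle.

turn left 166°, forward 2.3 m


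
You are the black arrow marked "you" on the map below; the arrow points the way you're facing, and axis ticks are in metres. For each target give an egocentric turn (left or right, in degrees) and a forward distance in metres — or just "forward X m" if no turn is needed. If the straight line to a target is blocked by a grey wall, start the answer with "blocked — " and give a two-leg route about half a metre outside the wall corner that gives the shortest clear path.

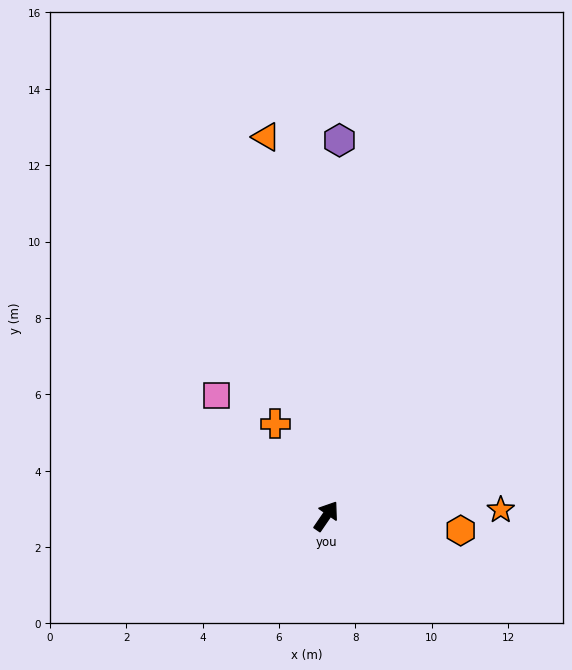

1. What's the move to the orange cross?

turn left 63°, forward 2.8 m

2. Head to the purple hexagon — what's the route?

turn left 32°, forward 9.8 m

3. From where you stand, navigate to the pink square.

turn left 77°, forward 4.3 m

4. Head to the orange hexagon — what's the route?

turn right 62°, forward 3.5 m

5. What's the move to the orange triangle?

turn left 43°, forward 10.1 m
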